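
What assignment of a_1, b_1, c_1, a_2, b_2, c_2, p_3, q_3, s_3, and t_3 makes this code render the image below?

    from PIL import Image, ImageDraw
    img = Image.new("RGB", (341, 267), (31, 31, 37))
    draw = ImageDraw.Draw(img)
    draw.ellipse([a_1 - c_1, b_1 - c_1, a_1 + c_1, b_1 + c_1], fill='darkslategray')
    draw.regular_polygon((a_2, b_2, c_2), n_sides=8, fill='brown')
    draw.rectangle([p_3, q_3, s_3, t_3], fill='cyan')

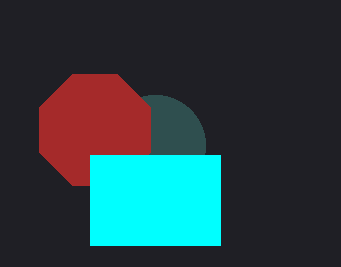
a_1 = 155, b_1 = 145, c_1 = 50, a_2 = 95, b_2 = 130, c_2 = 60, p_3 = 90, q_3 = 155, s_3 = 220, t_3 = 245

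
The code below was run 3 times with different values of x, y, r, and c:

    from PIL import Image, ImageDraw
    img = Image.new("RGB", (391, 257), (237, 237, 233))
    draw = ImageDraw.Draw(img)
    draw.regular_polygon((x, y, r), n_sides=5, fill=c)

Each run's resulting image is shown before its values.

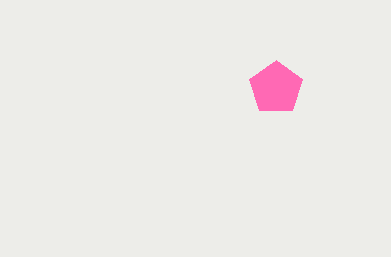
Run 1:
x = 276; y = 88; r = 28; c = 'hotpink'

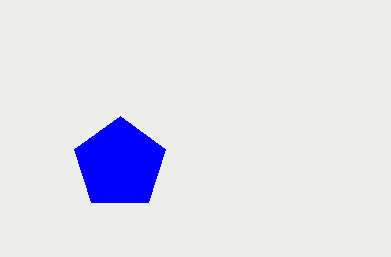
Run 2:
x = 120
y = 164
r = 48
c = 'blue'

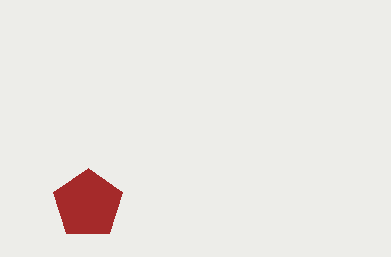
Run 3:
x = 88
y = 204
r = 36
c = 'brown'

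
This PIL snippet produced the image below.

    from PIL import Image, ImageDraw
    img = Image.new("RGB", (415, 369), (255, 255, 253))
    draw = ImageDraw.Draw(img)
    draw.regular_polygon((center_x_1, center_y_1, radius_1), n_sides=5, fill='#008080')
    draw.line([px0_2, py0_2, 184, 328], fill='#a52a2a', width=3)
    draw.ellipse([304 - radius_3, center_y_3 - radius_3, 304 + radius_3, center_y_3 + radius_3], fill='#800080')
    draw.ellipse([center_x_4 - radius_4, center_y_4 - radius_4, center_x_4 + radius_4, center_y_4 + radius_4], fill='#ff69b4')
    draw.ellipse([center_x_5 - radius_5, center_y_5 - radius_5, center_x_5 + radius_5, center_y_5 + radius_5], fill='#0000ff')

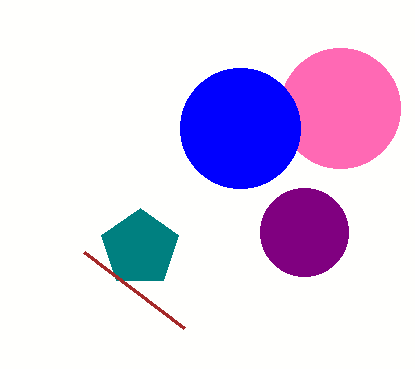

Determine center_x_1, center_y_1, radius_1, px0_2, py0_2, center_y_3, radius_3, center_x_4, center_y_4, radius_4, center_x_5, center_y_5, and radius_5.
center_x_1 = 140
center_y_1 = 248
radius_1 = 40
px0_2 = 84
py0_2 = 252
center_y_3 = 232
radius_3 = 44
center_x_4 = 340
center_y_4 = 108
radius_4 = 60
center_x_5 = 240
center_y_5 = 128
radius_5 = 60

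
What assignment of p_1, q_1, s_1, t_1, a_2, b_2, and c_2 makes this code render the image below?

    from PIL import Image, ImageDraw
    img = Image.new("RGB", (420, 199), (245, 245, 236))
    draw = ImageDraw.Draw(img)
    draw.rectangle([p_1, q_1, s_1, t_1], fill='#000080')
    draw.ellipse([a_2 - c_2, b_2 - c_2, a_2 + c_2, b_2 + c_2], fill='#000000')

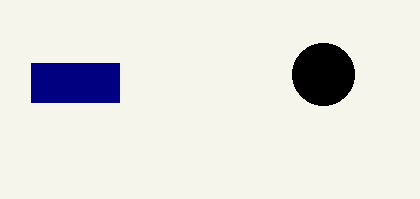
p_1 = 31
q_1 = 63
s_1 = 119
t_1 = 102
a_2 = 323
b_2 = 74
c_2 = 31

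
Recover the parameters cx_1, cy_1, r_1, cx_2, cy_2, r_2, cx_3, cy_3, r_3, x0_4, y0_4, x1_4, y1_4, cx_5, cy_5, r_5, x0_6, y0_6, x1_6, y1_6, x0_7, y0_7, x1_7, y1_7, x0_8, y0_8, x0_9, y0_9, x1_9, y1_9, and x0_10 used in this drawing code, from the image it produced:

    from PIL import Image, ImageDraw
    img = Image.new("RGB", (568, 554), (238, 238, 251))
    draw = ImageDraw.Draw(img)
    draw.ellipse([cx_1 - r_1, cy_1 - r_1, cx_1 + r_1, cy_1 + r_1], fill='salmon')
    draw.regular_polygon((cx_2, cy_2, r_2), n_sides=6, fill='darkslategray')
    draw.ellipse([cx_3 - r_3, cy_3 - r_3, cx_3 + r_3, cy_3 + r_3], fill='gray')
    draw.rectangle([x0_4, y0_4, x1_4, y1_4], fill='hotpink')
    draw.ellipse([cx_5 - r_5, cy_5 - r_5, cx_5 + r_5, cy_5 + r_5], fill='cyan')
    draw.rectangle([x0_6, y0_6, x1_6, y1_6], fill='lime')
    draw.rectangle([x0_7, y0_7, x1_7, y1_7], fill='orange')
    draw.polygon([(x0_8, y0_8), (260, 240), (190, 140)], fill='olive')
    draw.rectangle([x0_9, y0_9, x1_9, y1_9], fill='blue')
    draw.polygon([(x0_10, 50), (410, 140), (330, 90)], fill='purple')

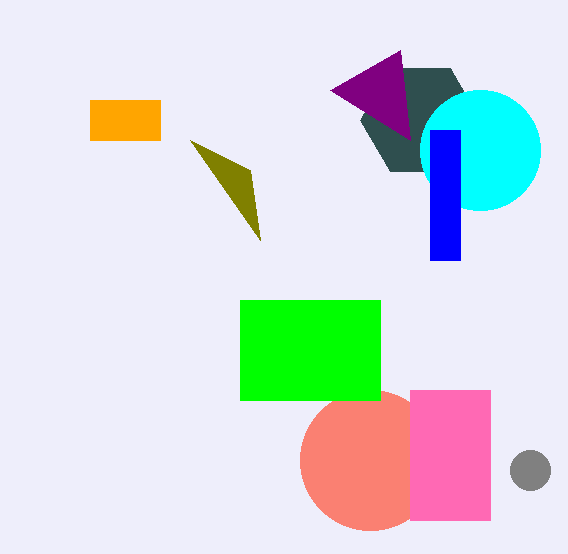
cx_1 = 370
cy_1 = 460
r_1 = 70
cx_2 = 420
cy_2 = 120
r_2 = 60
cx_3 = 530
cy_3 = 470
r_3 = 20
x0_4 = 410
y0_4 = 390
x1_4 = 490
y1_4 = 520
cx_5 = 480
cy_5 = 150
r_5 = 60
x0_6 = 240
y0_6 = 300
x1_6 = 380
y1_6 = 400
x0_7 = 90
y0_7 = 100
x1_7 = 160
y1_7 = 140
x0_8 = 250
y0_8 = 170
x0_9 = 430
y0_9 = 130
x1_9 = 460
y1_9 = 260
x0_10 = 400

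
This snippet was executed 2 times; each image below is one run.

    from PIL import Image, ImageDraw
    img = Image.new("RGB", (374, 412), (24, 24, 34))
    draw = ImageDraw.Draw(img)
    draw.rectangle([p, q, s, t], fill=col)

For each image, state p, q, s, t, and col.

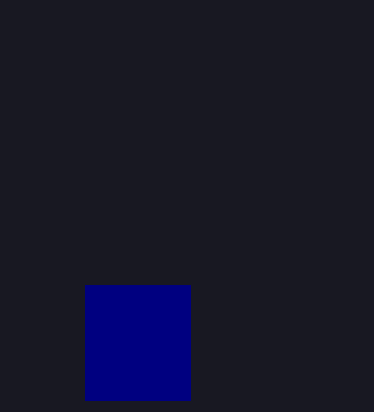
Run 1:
p = 85, q = 285, s = 190, t = 400, col = 'navy'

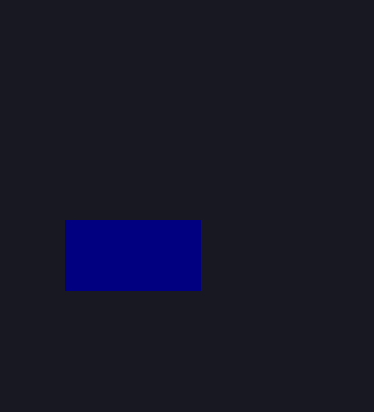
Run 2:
p = 65
q = 220
s = 200
t = 290
col = 'navy'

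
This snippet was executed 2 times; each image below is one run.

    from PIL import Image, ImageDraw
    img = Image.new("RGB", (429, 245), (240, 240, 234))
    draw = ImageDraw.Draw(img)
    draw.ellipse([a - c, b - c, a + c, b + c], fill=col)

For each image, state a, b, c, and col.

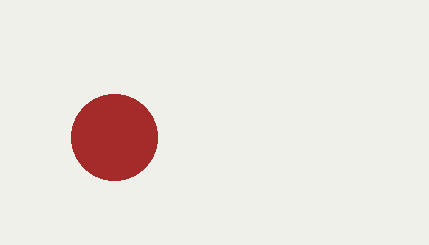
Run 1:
a = 114
b = 137
c = 43
col = 'brown'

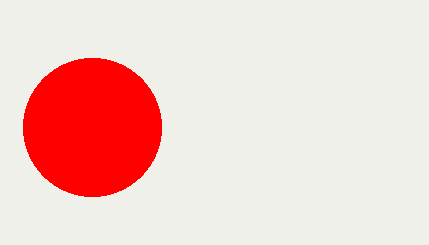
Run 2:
a = 92
b = 127
c = 69
col = 'red'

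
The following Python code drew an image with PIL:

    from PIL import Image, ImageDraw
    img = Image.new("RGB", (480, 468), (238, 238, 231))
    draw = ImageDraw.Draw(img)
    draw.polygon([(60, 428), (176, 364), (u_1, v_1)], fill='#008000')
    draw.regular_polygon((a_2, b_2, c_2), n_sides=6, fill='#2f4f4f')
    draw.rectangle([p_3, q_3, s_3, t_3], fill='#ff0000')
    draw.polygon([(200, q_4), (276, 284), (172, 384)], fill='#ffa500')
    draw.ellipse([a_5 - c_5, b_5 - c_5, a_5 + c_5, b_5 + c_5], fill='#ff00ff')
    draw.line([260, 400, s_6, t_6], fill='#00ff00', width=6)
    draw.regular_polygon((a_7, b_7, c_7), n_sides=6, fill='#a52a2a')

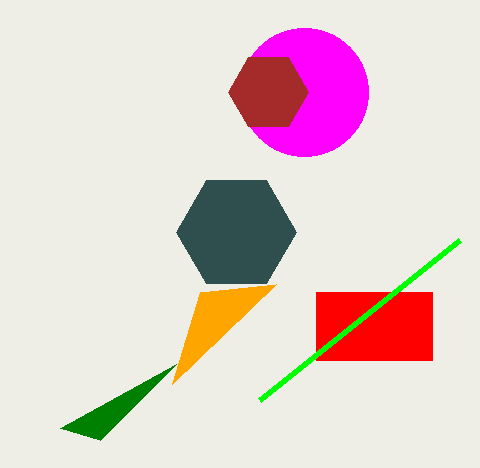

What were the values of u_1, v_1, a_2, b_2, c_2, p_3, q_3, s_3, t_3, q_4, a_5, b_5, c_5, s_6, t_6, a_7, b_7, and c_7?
u_1 = 100; v_1 = 440; a_2 = 236; b_2 = 232; c_2 = 60; p_3 = 316; q_3 = 292; s_3 = 432; t_3 = 360; q_4 = 292; a_5 = 304; b_5 = 92; c_5 = 64; s_6 = 460; t_6 = 240; a_7 = 268; b_7 = 92; c_7 = 40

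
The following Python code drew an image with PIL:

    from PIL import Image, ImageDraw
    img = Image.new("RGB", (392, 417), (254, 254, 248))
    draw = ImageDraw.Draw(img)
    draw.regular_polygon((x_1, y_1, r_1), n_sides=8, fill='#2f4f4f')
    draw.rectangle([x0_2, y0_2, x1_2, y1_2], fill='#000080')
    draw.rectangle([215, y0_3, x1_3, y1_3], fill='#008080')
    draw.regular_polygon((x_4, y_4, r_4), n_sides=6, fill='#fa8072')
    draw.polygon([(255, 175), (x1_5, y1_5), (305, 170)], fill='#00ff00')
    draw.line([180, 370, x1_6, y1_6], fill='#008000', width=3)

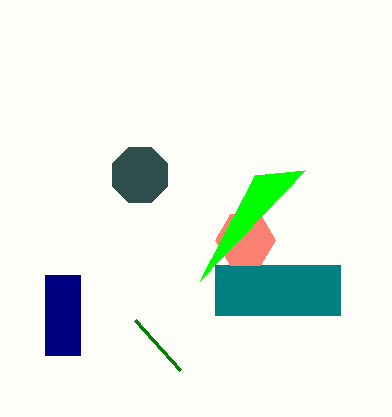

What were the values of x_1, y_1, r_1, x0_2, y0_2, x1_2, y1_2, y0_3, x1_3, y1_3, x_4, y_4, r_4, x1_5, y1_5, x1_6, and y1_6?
x_1 = 140
y_1 = 175
r_1 = 30
x0_2 = 45
y0_2 = 275
x1_2 = 80
y1_2 = 355
y0_3 = 265
x1_3 = 340
y1_3 = 315
x_4 = 245
y_4 = 240
r_4 = 30
x1_5 = 200
y1_5 = 280
x1_6 = 135
y1_6 = 320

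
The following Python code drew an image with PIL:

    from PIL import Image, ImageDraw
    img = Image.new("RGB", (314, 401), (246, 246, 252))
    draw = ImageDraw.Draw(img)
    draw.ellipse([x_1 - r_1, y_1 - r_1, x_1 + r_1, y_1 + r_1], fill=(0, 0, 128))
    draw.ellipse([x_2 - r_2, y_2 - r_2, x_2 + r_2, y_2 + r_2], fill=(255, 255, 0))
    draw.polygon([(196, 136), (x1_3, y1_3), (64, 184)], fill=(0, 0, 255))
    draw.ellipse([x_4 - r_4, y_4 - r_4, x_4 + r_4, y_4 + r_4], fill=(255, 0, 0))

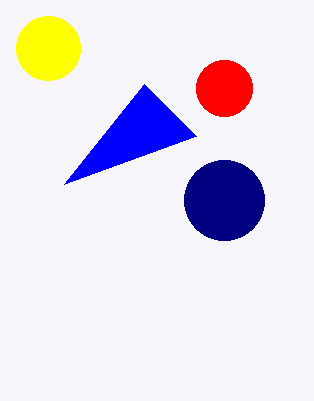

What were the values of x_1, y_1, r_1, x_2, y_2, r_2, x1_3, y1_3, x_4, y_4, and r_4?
x_1 = 224; y_1 = 200; r_1 = 40; x_2 = 48; y_2 = 48; r_2 = 32; x1_3 = 144; y1_3 = 84; x_4 = 224; y_4 = 88; r_4 = 28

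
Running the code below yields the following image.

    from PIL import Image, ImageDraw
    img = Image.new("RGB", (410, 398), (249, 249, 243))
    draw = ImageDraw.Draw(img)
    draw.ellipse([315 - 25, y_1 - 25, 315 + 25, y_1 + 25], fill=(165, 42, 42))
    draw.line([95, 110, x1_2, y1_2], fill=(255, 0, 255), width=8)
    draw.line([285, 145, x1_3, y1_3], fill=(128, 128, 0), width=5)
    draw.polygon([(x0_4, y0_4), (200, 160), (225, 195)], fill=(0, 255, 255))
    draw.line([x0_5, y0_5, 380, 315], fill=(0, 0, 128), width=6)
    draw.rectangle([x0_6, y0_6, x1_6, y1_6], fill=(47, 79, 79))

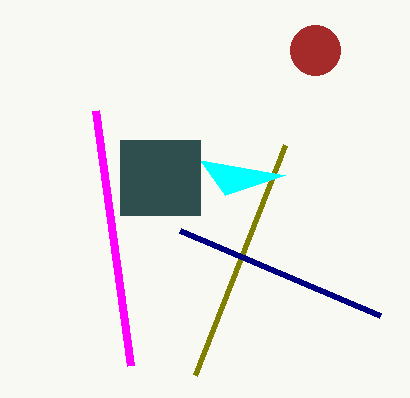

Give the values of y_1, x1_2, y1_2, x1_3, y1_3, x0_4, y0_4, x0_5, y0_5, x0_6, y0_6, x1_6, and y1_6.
y_1 = 50; x1_2 = 130; y1_2 = 365; x1_3 = 195; y1_3 = 375; x0_4 = 285; y0_4 = 175; x0_5 = 180; y0_5 = 230; x0_6 = 120; y0_6 = 140; x1_6 = 200; y1_6 = 215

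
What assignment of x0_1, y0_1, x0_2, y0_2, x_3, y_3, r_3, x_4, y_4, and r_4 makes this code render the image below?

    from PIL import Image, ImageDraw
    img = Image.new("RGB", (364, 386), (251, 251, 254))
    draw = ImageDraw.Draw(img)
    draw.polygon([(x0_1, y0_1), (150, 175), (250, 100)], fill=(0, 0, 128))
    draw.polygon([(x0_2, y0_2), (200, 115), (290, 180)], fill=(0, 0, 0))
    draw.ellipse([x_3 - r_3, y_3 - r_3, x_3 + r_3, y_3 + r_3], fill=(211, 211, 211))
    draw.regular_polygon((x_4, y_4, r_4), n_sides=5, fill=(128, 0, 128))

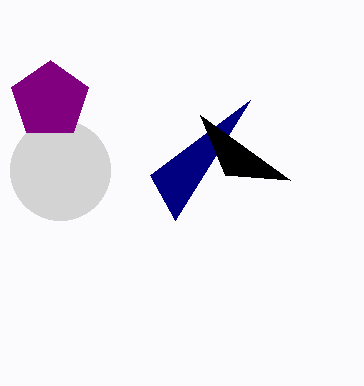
x0_1 = 175
y0_1 = 220
x0_2 = 225
y0_2 = 175
x_3 = 60
y_3 = 170
r_3 = 50
x_4 = 50
y_4 = 100
r_4 = 40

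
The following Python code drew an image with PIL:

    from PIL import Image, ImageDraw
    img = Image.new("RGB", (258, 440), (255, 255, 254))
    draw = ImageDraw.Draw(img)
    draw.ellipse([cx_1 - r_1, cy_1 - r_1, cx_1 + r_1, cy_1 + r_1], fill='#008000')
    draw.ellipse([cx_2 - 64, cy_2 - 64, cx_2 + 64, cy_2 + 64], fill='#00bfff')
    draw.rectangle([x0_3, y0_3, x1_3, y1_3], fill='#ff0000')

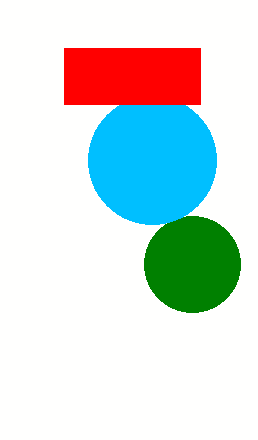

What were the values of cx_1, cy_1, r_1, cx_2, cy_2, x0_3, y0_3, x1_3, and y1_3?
cx_1 = 192, cy_1 = 264, r_1 = 48, cx_2 = 152, cy_2 = 160, x0_3 = 64, y0_3 = 48, x1_3 = 200, y1_3 = 104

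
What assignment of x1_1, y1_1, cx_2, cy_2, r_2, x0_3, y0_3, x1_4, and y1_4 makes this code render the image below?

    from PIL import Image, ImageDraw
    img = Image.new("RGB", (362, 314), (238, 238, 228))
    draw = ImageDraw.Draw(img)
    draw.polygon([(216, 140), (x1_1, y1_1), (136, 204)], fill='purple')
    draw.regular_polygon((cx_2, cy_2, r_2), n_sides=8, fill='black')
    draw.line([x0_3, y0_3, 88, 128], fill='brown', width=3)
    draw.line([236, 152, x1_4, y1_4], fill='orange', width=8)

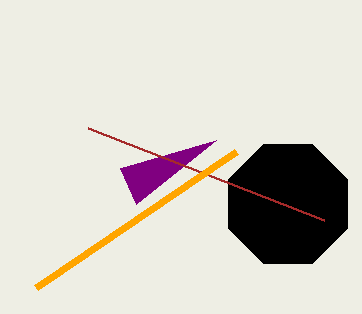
x1_1 = 120; y1_1 = 168; cx_2 = 288; cy_2 = 204; r_2 = 64; x0_3 = 324; y0_3 = 220; x1_4 = 36; y1_4 = 288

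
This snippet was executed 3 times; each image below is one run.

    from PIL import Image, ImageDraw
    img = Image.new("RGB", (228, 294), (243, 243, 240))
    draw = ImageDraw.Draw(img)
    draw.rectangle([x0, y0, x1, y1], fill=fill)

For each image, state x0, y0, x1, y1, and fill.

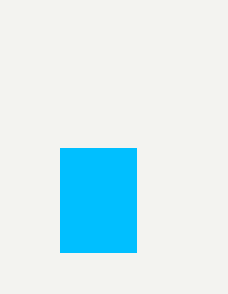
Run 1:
x0 = 60
y0 = 148
x1 = 136
y1 = 252
fill = 'deepskyblue'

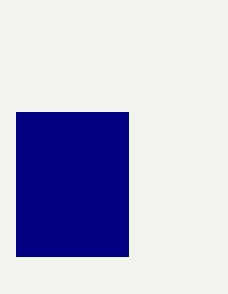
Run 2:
x0 = 16; y0 = 112; x1 = 128; y1 = 256; fill = 'navy'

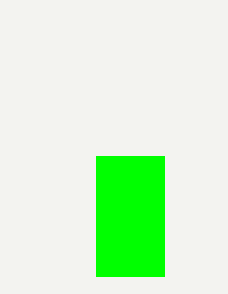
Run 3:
x0 = 96; y0 = 156; x1 = 164; y1 = 276; fill = 'lime'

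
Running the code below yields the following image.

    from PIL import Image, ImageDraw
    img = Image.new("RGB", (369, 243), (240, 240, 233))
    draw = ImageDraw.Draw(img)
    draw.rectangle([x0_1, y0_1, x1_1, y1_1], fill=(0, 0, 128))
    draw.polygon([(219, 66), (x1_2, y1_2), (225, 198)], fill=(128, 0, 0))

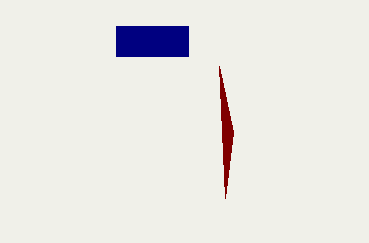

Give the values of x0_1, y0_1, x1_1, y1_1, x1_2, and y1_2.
x0_1 = 116, y0_1 = 26, x1_1 = 188, y1_1 = 56, x1_2 = 233, y1_2 = 132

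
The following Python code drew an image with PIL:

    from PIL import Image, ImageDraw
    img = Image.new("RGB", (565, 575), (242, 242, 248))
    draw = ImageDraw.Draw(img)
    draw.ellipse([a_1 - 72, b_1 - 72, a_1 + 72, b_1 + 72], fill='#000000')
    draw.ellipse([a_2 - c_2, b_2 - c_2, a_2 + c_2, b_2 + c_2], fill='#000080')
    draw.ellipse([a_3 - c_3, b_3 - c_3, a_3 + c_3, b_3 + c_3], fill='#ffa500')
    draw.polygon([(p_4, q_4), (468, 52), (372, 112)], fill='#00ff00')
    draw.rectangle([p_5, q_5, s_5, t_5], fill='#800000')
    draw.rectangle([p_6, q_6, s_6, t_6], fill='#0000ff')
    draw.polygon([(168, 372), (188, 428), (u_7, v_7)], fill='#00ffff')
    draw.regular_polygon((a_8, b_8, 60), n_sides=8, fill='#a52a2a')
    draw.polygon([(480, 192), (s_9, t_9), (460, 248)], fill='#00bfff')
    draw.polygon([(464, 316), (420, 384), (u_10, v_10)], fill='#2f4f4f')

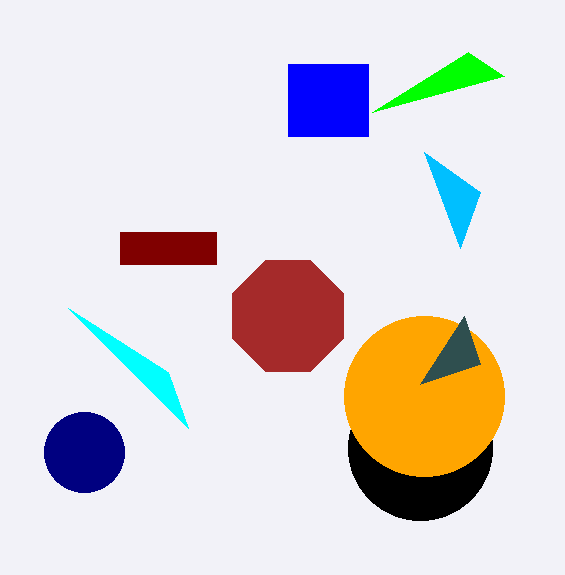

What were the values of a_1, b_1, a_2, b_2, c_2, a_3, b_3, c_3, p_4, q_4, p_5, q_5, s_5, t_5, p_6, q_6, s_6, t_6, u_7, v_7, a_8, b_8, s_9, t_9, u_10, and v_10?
a_1 = 420, b_1 = 448, a_2 = 84, b_2 = 452, c_2 = 40, a_3 = 424, b_3 = 396, c_3 = 80, p_4 = 504, q_4 = 76, p_5 = 120, q_5 = 232, s_5 = 216, t_5 = 264, p_6 = 288, q_6 = 64, s_6 = 368, t_6 = 136, u_7 = 68, v_7 = 308, a_8 = 288, b_8 = 316, s_9 = 424, t_9 = 152, u_10 = 480, v_10 = 364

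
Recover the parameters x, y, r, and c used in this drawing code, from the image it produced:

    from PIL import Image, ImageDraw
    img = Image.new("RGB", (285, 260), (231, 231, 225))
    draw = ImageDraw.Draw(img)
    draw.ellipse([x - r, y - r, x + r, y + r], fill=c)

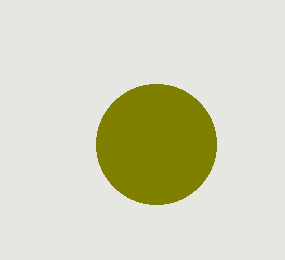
x = 156
y = 144
r = 60
c = 'olive'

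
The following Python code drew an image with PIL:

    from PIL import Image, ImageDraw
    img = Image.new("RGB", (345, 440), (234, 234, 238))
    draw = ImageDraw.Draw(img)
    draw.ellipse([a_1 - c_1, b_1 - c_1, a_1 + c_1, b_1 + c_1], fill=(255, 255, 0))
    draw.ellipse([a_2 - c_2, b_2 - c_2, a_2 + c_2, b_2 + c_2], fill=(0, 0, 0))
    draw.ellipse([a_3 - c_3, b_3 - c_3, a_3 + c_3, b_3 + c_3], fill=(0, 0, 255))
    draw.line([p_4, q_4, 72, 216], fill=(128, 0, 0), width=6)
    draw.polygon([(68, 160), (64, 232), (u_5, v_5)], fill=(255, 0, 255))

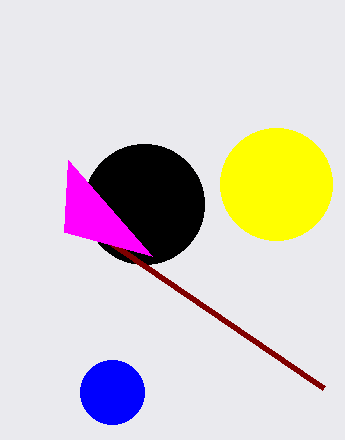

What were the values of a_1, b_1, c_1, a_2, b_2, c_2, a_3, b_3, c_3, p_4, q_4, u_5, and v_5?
a_1 = 276
b_1 = 184
c_1 = 56
a_2 = 144
b_2 = 204
c_2 = 60
a_3 = 112
b_3 = 392
c_3 = 32
p_4 = 324
q_4 = 388
u_5 = 152
v_5 = 256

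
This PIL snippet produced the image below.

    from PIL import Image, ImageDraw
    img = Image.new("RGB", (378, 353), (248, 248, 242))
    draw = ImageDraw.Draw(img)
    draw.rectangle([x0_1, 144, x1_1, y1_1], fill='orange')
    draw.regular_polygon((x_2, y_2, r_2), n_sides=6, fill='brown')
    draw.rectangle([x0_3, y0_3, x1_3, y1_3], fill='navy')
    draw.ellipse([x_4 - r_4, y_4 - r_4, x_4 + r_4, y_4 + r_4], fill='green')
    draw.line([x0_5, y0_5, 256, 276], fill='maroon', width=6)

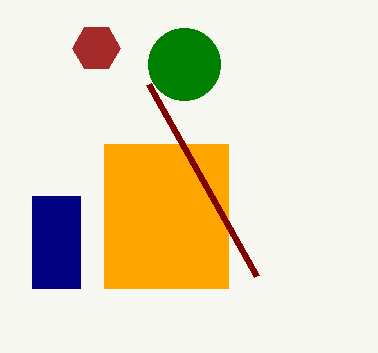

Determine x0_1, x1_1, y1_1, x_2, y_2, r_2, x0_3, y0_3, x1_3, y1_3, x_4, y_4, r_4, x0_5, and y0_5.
x0_1 = 104, x1_1 = 228, y1_1 = 288, x_2 = 96, y_2 = 48, r_2 = 24, x0_3 = 32, y0_3 = 196, x1_3 = 80, y1_3 = 288, x_4 = 184, y_4 = 64, r_4 = 36, x0_5 = 148, y0_5 = 84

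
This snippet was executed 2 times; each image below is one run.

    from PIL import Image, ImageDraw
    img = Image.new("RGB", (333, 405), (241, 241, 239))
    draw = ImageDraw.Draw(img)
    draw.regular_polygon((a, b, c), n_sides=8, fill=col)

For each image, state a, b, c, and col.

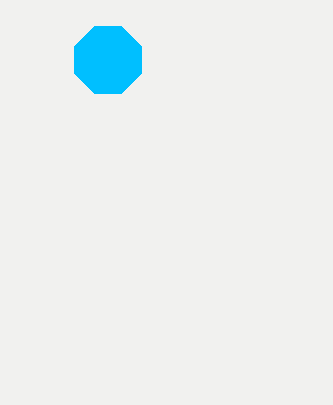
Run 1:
a = 108
b = 60
c = 36
col = 'deepskyblue'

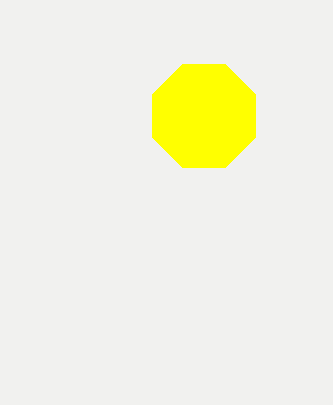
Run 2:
a = 204; b = 116; c = 56; col = 'yellow'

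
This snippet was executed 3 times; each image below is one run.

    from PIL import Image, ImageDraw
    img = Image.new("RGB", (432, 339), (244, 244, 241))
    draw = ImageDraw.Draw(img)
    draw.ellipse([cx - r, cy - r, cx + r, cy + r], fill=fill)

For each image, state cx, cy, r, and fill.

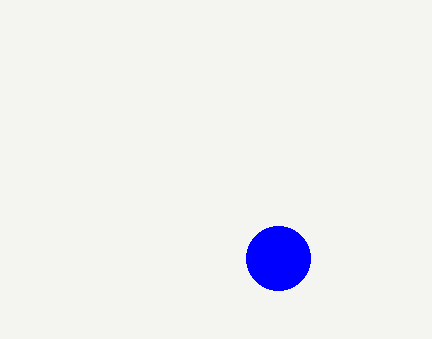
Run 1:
cx = 278, cy = 258, r = 32, fill = 'blue'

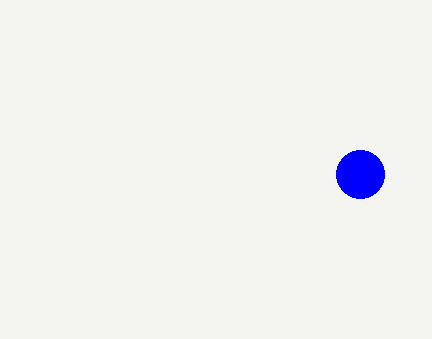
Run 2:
cx = 360, cy = 174, r = 24, fill = 'blue'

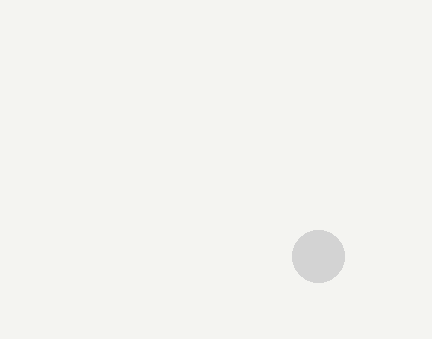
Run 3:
cx = 318, cy = 256, r = 26, fill = 'lightgray'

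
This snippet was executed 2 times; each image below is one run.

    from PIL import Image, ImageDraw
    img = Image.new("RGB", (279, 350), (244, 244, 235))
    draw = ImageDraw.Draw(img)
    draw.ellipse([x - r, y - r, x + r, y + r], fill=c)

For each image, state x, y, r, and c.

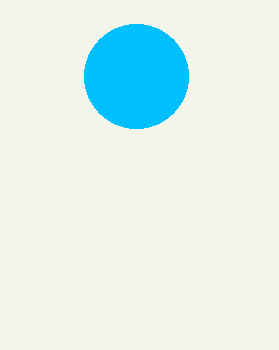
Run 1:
x = 136
y = 76
r = 52
c = 'deepskyblue'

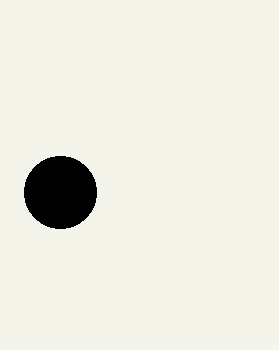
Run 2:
x = 60, y = 192, r = 36, c = 'black'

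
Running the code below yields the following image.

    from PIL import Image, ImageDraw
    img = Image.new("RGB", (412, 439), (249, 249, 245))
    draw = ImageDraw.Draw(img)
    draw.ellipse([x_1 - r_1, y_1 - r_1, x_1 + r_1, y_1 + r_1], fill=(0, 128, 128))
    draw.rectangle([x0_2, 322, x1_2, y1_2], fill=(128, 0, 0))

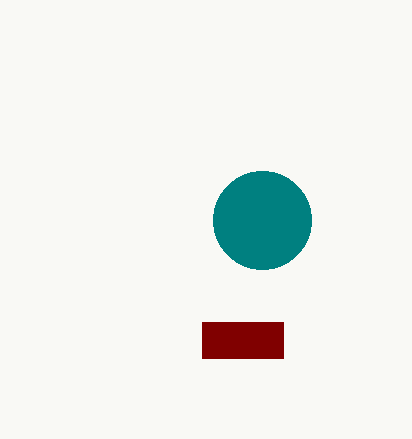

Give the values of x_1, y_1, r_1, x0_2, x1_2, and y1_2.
x_1 = 262, y_1 = 220, r_1 = 49, x0_2 = 202, x1_2 = 283, y1_2 = 358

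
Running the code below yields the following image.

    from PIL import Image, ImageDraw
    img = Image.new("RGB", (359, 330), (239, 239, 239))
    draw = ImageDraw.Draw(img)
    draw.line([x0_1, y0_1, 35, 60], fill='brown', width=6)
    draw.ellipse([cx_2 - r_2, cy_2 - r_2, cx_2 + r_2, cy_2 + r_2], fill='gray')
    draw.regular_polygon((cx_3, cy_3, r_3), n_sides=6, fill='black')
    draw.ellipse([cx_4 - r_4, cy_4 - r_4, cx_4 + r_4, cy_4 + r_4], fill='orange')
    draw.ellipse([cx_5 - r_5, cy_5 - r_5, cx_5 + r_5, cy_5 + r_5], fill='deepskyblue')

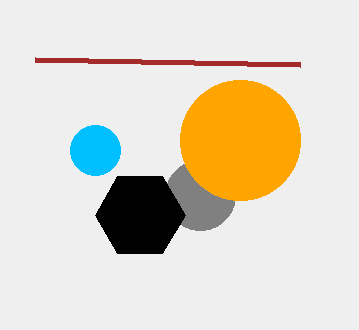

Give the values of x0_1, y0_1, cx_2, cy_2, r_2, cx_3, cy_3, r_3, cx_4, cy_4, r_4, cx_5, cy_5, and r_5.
x0_1 = 300
y0_1 = 65
cx_2 = 200
cy_2 = 195
r_2 = 35
cx_3 = 140
cy_3 = 215
r_3 = 45
cx_4 = 240
cy_4 = 140
r_4 = 60
cx_5 = 95
cy_5 = 150
r_5 = 25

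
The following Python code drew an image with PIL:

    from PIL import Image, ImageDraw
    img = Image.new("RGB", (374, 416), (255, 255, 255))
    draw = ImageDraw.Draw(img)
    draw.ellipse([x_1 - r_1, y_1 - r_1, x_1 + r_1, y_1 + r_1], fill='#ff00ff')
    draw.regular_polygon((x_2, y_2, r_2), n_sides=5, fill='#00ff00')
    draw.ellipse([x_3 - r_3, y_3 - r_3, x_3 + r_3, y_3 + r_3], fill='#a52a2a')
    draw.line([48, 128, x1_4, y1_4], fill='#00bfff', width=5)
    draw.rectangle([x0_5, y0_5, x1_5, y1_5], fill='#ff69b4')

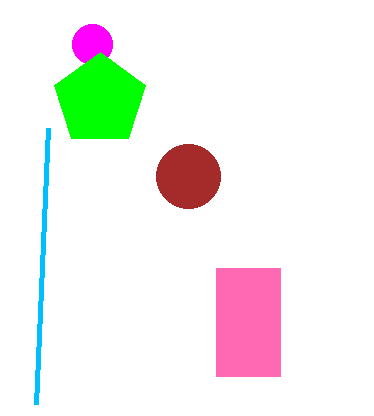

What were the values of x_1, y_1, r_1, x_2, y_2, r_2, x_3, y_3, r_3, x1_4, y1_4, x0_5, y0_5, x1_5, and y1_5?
x_1 = 92, y_1 = 44, r_1 = 20, x_2 = 100, y_2 = 100, r_2 = 48, x_3 = 188, y_3 = 176, r_3 = 32, x1_4 = 36, y1_4 = 404, x0_5 = 216, y0_5 = 268, x1_5 = 280, y1_5 = 376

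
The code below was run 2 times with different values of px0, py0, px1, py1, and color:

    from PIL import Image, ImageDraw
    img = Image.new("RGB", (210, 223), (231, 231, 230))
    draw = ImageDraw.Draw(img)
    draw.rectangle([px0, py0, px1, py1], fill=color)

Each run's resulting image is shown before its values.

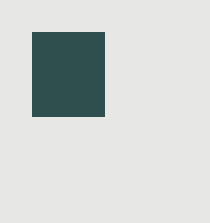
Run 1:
px0 = 32
py0 = 32
px1 = 104
py1 = 116
color = 'darkslategray'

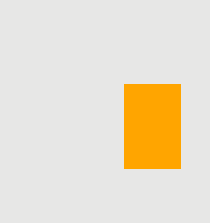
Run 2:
px0 = 124
py0 = 84
px1 = 180
py1 = 168
color = 'orange'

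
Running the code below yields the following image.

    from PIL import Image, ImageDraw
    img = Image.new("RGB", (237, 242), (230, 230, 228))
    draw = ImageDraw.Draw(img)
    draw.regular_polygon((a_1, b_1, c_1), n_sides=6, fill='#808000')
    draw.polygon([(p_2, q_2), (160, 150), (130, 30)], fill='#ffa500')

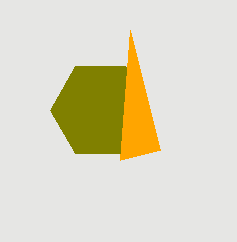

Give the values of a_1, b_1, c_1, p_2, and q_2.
a_1 = 100
b_1 = 110
c_1 = 50
p_2 = 120
q_2 = 160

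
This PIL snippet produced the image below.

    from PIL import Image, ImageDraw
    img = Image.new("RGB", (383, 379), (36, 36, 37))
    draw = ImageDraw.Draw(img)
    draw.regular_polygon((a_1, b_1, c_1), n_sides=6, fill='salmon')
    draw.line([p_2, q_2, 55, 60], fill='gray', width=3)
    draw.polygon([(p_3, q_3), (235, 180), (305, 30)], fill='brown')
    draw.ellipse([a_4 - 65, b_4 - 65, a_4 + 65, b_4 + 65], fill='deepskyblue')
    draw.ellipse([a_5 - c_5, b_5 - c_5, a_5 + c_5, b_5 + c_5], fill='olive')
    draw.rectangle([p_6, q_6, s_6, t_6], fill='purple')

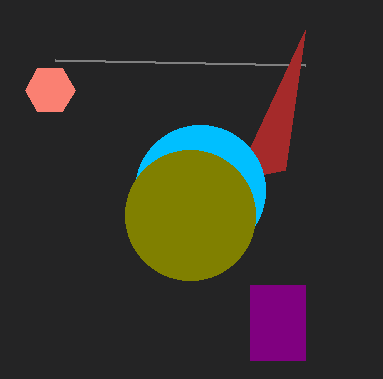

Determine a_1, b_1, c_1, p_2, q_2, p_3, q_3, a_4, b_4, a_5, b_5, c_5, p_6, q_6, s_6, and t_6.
a_1 = 50; b_1 = 90; c_1 = 25; p_2 = 305; q_2 = 65; p_3 = 285; q_3 = 170; a_4 = 200; b_4 = 190; a_5 = 190; b_5 = 215; c_5 = 65; p_6 = 250; q_6 = 285; s_6 = 305; t_6 = 360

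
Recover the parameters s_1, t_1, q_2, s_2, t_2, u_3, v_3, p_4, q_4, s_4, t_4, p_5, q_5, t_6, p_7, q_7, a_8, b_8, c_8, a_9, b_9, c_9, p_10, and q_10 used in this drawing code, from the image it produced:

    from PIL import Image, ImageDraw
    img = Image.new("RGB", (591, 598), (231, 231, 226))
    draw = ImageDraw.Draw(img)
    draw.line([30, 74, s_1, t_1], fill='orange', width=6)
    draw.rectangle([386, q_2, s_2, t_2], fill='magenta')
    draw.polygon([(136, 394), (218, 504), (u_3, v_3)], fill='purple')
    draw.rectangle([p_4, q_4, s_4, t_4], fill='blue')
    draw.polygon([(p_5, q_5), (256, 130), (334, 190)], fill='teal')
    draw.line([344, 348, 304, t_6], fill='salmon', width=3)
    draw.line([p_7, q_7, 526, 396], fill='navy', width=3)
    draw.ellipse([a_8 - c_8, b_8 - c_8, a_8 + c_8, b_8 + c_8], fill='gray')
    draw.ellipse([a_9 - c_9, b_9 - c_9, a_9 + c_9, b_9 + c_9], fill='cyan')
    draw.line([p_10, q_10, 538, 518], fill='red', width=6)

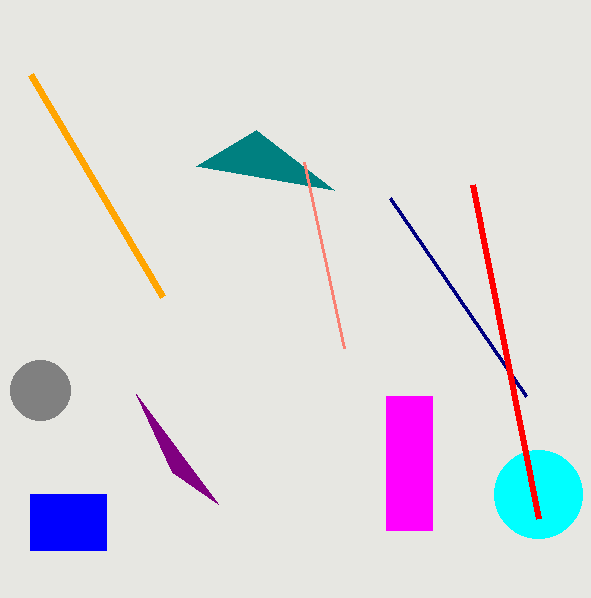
s_1 = 162
t_1 = 296
q_2 = 396
s_2 = 432
t_2 = 530
u_3 = 172
v_3 = 472
p_4 = 30
q_4 = 494
s_4 = 106
t_4 = 550
p_5 = 196
q_5 = 166
t_6 = 162
p_7 = 390
q_7 = 198
a_8 = 40
b_8 = 390
c_8 = 30
a_9 = 538
b_9 = 494
c_9 = 44
p_10 = 472
q_10 = 184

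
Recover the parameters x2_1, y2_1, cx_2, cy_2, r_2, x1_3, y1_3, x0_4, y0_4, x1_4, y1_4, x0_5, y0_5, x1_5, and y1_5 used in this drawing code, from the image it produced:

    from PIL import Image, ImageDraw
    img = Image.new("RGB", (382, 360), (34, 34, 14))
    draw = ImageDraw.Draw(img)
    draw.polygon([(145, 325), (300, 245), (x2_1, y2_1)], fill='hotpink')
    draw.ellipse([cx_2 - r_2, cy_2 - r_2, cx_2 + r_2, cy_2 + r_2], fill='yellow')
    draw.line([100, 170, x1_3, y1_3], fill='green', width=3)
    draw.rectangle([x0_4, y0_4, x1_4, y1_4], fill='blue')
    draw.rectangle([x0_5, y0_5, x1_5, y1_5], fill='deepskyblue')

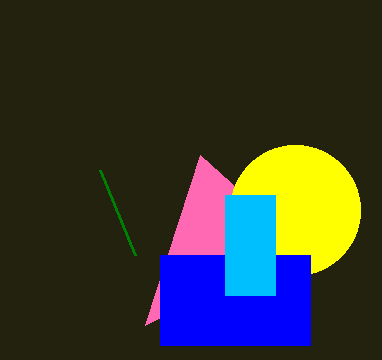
x2_1 = 200
y2_1 = 155
cx_2 = 295
cy_2 = 210
r_2 = 65
x1_3 = 135
y1_3 = 255
x0_4 = 160
y0_4 = 255
x1_4 = 310
y1_4 = 345
x0_5 = 225
y0_5 = 195
x1_5 = 275
y1_5 = 295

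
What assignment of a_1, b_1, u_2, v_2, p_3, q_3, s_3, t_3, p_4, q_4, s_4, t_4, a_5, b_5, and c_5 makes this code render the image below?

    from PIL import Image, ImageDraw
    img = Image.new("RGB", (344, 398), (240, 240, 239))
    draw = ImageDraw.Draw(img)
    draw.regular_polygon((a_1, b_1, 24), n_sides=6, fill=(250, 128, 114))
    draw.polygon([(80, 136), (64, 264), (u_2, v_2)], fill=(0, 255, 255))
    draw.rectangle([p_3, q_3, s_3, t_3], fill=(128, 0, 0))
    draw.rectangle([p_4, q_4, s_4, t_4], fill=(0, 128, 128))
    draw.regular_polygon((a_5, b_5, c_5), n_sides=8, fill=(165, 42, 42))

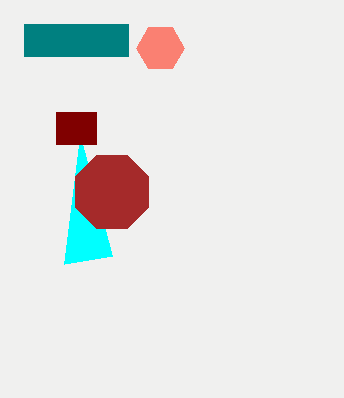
a_1 = 160; b_1 = 48; u_2 = 112; v_2 = 256; p_3 = 56; q_3 = 112; s_3 = 96; t_3 = 144; p_4 = 24; q_4 = 24; s_4 = 128; t_4 = 56; a_5 = 112; b_5 = 192; c_5 = 40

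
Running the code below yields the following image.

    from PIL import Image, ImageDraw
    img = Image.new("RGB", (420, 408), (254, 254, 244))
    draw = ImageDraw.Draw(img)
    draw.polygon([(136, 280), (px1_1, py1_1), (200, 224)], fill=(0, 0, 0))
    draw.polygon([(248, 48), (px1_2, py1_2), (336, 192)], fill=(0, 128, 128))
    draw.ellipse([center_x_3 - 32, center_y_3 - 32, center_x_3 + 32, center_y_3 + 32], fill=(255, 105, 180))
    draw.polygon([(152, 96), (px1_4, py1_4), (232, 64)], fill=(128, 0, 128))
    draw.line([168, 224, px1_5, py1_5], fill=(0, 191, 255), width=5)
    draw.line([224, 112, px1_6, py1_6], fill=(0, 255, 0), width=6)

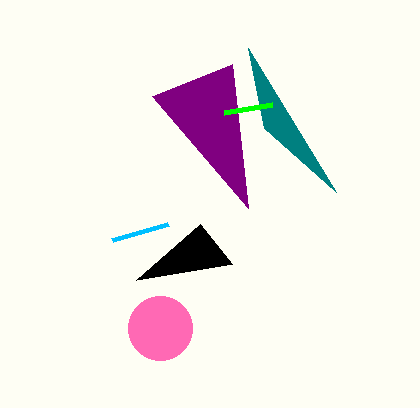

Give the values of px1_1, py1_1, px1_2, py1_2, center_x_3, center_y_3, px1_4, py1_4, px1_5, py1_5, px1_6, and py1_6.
px1_1 = 232, py1_1 = 264, px1_2 = 264, py1_2 = 128, center_x_3 = 160, center_y_3 = 328, px1_4 = 248, py1_4 = 208, px1_5 = 112, py1_5 = 240, px1_6 = 272, py1_6 = 104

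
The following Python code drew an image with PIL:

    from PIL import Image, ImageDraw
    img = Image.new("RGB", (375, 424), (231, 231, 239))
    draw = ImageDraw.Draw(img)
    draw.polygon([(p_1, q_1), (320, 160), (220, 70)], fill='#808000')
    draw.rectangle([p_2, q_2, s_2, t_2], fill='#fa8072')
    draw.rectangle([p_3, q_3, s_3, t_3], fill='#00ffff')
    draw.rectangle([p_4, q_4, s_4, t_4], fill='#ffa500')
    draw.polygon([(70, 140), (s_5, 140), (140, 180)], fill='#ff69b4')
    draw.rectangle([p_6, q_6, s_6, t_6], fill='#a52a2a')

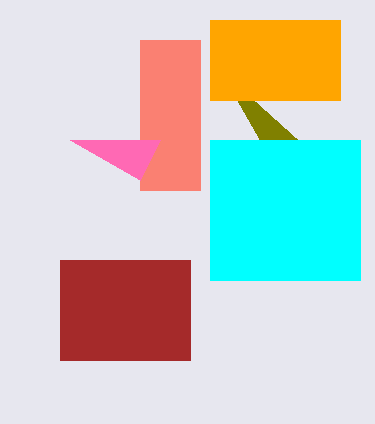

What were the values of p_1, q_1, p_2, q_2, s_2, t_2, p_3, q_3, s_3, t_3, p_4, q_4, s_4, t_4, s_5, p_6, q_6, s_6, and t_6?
p_1 = 260, q_1 = 140, p_2 = 140, q_2 = 40, s_2 = 200, t_2 = 190, p_3 = 210, q_3 = 140, s_3 = 360, t_3 = 280, p_4 = 210, q_4 = 20, s_4 = 340, t_4 = 100, s_5 = 160, p_6 = 60, q_6 = 260, s_6 = 190, t_6 = 360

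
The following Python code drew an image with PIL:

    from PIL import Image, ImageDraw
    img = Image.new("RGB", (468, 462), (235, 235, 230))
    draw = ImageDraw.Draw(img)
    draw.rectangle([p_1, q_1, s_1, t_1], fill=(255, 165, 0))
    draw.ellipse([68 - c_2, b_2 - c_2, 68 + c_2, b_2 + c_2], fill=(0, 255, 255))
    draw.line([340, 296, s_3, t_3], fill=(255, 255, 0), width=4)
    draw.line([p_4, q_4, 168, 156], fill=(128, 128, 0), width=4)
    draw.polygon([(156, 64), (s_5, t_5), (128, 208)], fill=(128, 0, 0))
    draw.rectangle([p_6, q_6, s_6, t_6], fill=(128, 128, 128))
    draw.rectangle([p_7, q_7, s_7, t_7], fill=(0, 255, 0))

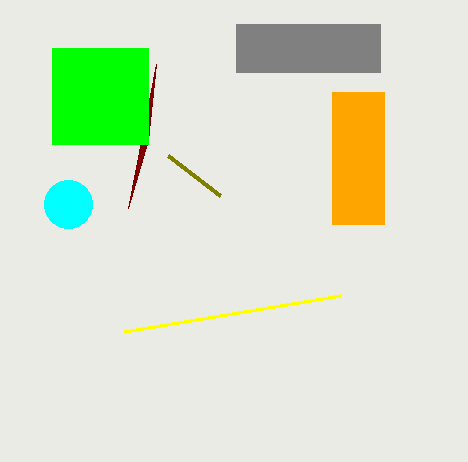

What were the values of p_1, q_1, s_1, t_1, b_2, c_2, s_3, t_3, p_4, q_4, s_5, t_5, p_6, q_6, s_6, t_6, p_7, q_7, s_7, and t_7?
p_1 = 332
q_1 = 92
s_1 = 384
t_1 = 224
b_2 = 204
c_2 = 24
s_3 = 124
t_3 = 332
p_4 = 220
q_4 = 196
s_5 = 148
t_5 = 140
p_6 = 236
q_6 = 24
s_6 = 380
t_6 = 72
p_7 = 52
q_7 = 48
s_7 = 148
t_7 = 144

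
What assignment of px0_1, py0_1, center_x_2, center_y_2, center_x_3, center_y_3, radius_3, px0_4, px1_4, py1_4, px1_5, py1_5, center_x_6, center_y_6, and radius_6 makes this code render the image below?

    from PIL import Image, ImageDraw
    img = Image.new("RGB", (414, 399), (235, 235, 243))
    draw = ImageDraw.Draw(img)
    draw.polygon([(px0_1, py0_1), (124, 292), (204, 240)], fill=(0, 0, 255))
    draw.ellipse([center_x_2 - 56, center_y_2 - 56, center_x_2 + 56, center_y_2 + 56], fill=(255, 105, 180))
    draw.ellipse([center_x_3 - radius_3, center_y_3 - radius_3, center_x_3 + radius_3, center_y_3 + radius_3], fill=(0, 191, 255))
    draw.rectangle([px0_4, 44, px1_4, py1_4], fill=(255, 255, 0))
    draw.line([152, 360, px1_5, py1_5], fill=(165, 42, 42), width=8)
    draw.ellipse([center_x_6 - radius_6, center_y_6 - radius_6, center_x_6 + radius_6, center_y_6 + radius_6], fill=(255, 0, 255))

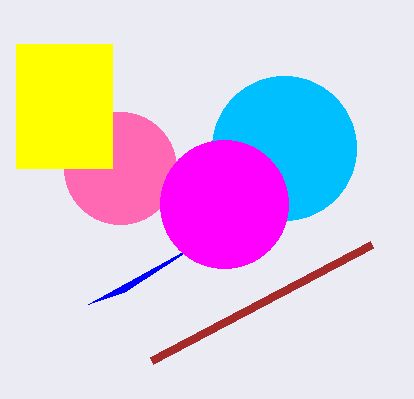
px0_1 = 88, py0_1 = 304, center_x_2 = 120, center_y_2 = 168, center_x_3 = 284, center_y_3 = 148, radius_3 = 72, px0_4 = 16, px1_4 = 112, py1_4 = 168, px1_5 = 372, py1_5 = 244, center_x_6 = 224, center_y_6 = 204, radius_6 = 64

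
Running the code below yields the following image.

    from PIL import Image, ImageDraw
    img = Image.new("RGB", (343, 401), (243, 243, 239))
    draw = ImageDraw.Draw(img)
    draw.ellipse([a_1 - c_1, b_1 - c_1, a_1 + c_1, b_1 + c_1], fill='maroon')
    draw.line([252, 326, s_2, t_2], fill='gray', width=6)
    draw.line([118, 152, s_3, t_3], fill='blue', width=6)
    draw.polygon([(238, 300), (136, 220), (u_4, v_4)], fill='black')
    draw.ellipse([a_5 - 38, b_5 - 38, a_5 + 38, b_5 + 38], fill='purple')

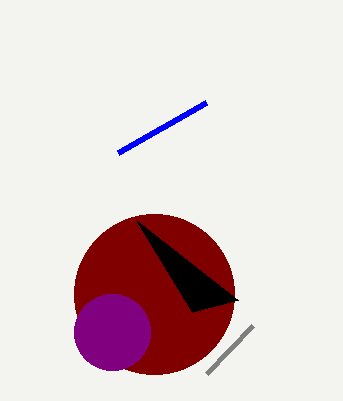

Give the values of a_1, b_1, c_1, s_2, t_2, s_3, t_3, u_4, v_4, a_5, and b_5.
a_1 = 154, b_1 = 294, c_1 = 80, s_2 = 206, t_2 = 374, s_3 = 206, t_3 = 102, u_4 = 192, v_4 = 312, a_5 = 112, b_5 = 332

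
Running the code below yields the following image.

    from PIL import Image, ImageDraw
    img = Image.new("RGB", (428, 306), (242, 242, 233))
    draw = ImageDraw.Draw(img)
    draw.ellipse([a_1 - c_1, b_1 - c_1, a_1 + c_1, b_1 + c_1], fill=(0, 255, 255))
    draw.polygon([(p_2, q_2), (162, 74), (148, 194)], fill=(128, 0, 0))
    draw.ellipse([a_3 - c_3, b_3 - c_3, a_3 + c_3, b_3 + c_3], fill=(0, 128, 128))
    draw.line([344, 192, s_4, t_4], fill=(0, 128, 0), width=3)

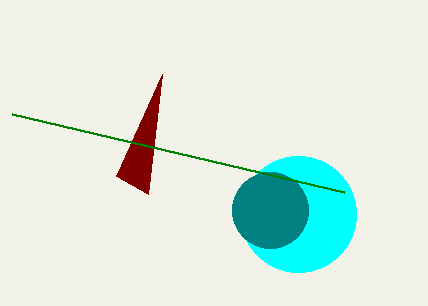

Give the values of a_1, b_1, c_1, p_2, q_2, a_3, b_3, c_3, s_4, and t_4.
a_1 = 298
b_1 = 214
c_1 = 58
p_2 = 116
q_2 = 176
a_3 = 270
b_3 = 210
c_3 = 38
s_4 = 12
t_4 = 114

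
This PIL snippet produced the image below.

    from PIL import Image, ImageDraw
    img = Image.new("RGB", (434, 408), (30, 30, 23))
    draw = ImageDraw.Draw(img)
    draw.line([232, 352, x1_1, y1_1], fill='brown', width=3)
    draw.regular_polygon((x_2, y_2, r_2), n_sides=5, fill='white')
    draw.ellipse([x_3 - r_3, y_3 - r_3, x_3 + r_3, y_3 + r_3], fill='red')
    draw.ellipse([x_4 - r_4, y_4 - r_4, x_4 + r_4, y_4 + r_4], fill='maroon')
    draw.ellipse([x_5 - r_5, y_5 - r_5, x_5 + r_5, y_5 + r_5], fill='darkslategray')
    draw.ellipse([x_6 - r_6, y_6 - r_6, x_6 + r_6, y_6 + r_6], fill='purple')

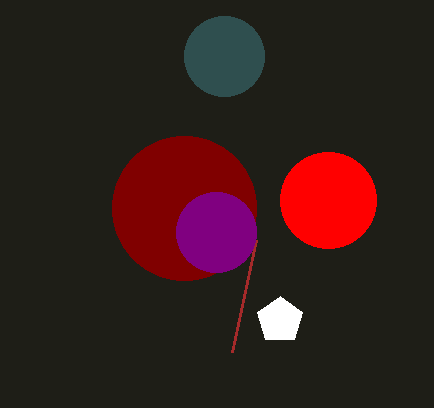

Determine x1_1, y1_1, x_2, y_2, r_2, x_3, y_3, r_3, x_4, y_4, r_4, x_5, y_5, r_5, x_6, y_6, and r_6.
x1_1 = 256
y1_1 = 240
x_2 = 280
y_2 = 320
r_2 = 24
x_3 = 328
y_3 = 200
r_3 = 48
x_4 = 184
y_4 = 208
r_4 = 72
x_5 = 224
y_5 = 56
r_5 = 40
x_6 = 216
y_6 = 232
r_6 = 40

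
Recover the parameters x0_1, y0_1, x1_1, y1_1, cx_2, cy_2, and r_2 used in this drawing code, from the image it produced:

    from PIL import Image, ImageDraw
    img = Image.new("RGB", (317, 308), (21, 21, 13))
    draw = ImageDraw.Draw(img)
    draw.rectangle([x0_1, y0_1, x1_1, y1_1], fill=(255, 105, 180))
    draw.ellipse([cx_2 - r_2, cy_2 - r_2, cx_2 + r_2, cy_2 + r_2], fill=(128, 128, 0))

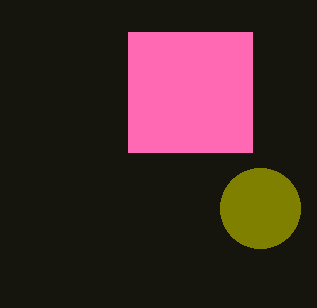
x0_1 = 128
y0_1 = 32
x1_1 = 252
y1_1 = 152
cx_2 = 260
cy_2 = 208
r_2 = 40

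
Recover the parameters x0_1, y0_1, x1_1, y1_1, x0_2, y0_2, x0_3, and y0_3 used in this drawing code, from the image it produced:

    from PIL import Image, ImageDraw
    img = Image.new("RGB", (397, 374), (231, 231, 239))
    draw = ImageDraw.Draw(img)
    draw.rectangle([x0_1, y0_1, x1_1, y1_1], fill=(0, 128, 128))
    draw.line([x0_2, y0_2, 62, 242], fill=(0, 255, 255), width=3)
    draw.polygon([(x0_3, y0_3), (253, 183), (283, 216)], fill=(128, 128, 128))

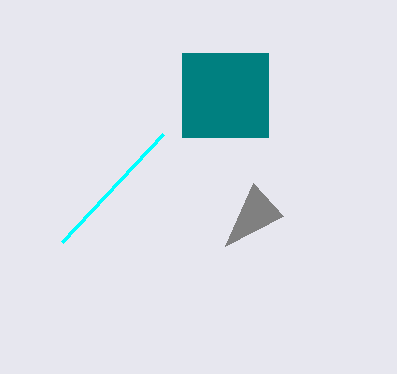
x0_1 = 182
y0_1 = 53
x1_1 = 268
y1_1 = 137
x0_2 = 163
y0_2 = 134
x0_3 = 225
y0_3 = 246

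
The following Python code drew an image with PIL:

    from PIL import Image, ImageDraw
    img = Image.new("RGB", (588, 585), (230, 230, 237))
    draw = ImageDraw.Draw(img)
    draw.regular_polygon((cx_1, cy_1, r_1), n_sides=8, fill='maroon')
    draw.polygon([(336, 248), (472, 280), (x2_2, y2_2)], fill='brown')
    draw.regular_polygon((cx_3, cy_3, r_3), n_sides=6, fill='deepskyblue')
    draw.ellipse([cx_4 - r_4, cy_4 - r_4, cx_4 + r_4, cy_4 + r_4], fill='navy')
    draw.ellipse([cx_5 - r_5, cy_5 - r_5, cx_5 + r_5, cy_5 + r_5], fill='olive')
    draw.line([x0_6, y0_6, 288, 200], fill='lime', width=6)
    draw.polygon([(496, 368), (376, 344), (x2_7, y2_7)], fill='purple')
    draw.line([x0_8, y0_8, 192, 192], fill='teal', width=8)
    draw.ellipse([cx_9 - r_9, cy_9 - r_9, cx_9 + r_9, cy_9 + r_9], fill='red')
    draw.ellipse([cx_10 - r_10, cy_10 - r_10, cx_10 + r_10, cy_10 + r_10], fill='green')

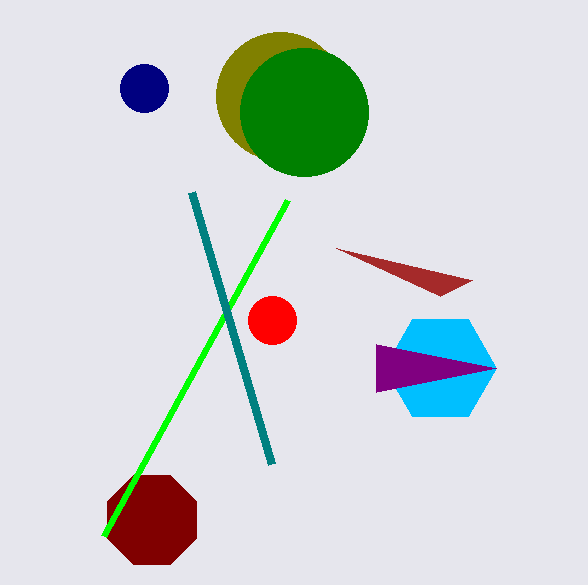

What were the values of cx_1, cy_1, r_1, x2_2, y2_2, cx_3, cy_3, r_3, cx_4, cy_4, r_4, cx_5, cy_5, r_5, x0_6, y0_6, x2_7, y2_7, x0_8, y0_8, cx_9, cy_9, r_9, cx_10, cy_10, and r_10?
cx_1 = 152, cy_1 = 520, r_1 = 48, x2_2 = 440, y2_2 = 296, cx_3 = 440, cy_3 = 368, r_3 = 56, cx_4 = 144, cy_4 = 88, r_4 = 24, cx_5 = 280, cy_5 = 96, r_5 = 64, x0_6 = 104, y0_6 = 536, x2_7 = 376, y2_7 = 392, x0_8 = 272, y0_8 = 464, cx_9 = 272, cy_9 = 320, r_9 = 24, cx_10 = 304, cy_10 = 112, r_10 = 64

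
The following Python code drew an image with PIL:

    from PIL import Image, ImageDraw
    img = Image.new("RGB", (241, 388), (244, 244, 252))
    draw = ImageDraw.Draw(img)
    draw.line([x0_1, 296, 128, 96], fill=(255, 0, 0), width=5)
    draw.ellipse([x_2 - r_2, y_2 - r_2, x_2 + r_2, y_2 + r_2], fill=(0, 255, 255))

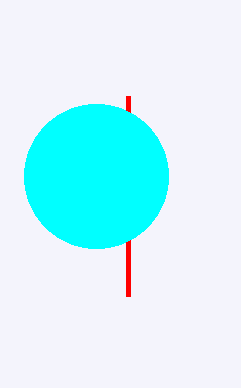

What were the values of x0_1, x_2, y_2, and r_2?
x0_1 = 128, x_2 = 96, y_2 = 176, r_2 = 72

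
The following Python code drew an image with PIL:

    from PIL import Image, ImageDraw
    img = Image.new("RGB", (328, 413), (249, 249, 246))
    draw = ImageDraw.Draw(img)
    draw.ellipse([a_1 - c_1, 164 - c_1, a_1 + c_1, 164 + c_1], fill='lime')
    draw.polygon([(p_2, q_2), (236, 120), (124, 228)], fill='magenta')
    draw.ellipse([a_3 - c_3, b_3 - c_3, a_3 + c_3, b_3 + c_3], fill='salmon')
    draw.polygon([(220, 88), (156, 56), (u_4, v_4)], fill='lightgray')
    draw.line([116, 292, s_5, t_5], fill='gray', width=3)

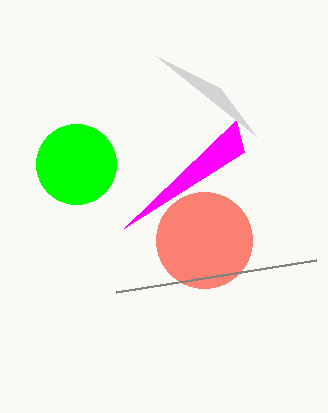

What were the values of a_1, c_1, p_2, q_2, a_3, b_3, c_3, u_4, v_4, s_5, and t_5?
a_1 = 76
c_1 = 40
p_2 = 244
q_2 = 152
a_3 = 204
b_3 = 240
c_3 = 48
u_4 = 256
v_4 = 136
s_5 = 316
t_5 = 260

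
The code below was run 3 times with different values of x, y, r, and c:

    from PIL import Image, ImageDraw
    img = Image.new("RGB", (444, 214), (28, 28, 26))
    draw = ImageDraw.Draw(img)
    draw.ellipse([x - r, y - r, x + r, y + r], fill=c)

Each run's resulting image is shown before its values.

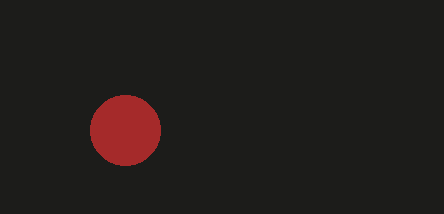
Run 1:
x = 125, y = 130, r = 35, c = 'brown'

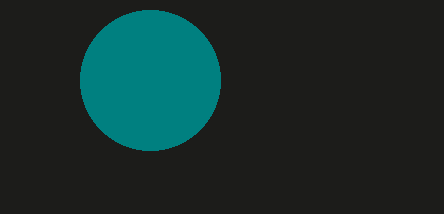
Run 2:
x = 150, y = 80, r = 70, c = 'teal'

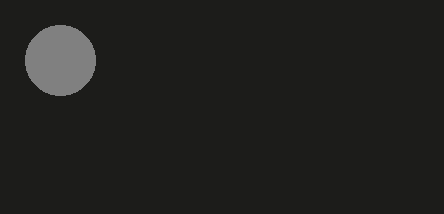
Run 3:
x = 60
y = 60
r = 35
c = 'gray'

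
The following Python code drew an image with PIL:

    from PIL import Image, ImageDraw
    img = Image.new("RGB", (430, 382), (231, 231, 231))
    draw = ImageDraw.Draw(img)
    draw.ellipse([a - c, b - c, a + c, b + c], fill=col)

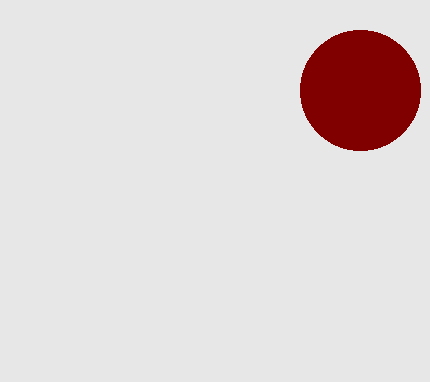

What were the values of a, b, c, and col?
a = 360
b = 90
c = 60
col = 'maroon'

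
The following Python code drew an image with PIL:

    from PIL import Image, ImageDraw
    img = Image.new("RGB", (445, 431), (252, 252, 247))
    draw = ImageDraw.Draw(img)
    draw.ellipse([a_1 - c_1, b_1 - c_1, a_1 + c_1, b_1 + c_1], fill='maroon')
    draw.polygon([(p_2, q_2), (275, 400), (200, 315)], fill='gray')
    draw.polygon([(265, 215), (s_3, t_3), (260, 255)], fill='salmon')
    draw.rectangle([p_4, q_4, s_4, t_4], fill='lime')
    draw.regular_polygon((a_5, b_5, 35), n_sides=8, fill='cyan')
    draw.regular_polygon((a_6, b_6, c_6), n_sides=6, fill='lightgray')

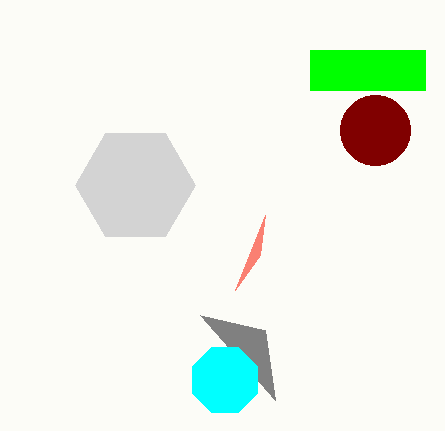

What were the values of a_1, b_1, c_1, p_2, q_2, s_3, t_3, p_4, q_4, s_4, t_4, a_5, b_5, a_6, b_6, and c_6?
a_1 = 375, b_1 = 130, c_1 = 35, p_2 = 265, q_2 = 330, s_3 = 235, t_3 = 290, p_4 = 310, q_4 = 50, s_4 = 425, t_4 = 90, a_5 = 225, b_5 = 380, a_6 = 135, b_6 = 185, c_6 = 60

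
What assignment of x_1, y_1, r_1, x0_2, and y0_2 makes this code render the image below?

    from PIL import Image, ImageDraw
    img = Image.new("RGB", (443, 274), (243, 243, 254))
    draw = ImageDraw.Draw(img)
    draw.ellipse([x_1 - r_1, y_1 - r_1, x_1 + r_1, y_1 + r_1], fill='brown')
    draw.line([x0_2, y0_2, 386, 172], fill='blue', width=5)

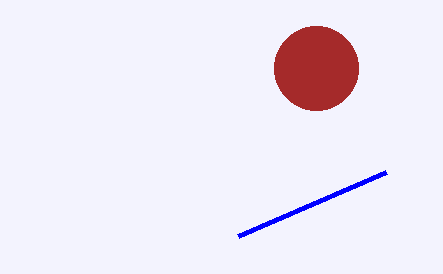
x_1 = 316
y_1 = 68
r_1 = 42
x0_2 = 238
y0_2 = 236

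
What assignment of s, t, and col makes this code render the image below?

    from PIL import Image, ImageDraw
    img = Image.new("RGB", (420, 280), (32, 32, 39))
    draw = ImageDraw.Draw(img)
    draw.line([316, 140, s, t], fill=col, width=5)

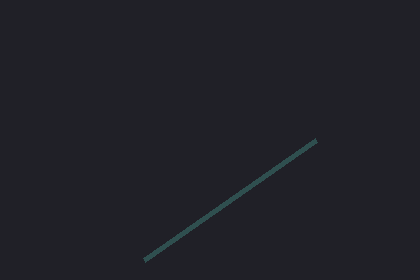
s = 144; t = 260; col = 'darkslategray'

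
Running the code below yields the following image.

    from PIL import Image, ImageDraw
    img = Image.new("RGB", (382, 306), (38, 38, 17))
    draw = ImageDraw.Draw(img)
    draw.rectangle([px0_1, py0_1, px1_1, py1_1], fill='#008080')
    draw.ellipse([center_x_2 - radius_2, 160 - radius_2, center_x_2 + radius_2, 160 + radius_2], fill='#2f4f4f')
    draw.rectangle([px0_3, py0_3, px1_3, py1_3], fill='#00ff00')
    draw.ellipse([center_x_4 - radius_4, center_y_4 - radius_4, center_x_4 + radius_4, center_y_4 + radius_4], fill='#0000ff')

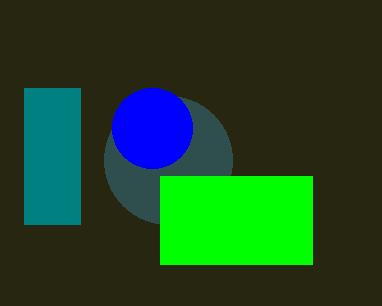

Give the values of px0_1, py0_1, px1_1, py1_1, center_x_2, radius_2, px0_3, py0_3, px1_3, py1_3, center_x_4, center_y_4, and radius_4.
px0_1 = 24, py0_1 = 88, px1_1 = 80, py1_1 = 224, center_x_2 = 168, radius_2 = 64, px0_3 = 160, py0_3 = 176, px1_3 = 312, py1_3 = 264, center_x_4 = 152, center_y_4 = 128, radius_4 = 40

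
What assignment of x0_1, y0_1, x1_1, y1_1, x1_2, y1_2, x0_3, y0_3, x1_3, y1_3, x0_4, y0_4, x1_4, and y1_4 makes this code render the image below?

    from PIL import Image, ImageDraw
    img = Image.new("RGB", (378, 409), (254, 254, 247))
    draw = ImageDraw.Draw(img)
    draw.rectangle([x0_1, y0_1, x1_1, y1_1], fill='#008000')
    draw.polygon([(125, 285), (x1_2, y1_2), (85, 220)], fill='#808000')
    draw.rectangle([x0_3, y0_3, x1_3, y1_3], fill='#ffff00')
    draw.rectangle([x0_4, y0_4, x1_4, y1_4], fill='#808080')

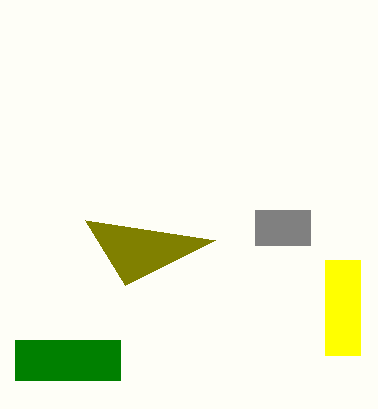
x0_1 = 15, y0_1 = 340, x1_1 = 120, y1_1 = 380, x1_2 = 215, y1_2 = 240, x0_3 = 325, y0_3 = 260, x1_3 = 360, y1_3 = 355, x0_4 = 255, y0_4 = 210, x1_4 = 310, y1_4 = 245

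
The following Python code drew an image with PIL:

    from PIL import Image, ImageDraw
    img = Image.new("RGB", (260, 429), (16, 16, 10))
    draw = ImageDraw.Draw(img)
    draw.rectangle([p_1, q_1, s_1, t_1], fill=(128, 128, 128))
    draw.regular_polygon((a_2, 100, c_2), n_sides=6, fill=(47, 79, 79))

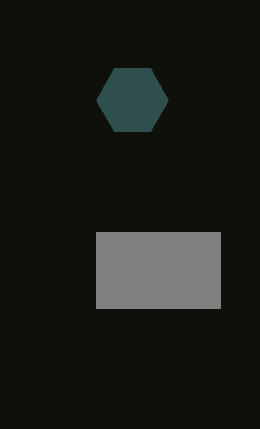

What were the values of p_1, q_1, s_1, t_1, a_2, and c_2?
p_1 = 96; q_1 = 232; s_1 = 220; t_1 = 308; a_2 = 132; c_2 = 36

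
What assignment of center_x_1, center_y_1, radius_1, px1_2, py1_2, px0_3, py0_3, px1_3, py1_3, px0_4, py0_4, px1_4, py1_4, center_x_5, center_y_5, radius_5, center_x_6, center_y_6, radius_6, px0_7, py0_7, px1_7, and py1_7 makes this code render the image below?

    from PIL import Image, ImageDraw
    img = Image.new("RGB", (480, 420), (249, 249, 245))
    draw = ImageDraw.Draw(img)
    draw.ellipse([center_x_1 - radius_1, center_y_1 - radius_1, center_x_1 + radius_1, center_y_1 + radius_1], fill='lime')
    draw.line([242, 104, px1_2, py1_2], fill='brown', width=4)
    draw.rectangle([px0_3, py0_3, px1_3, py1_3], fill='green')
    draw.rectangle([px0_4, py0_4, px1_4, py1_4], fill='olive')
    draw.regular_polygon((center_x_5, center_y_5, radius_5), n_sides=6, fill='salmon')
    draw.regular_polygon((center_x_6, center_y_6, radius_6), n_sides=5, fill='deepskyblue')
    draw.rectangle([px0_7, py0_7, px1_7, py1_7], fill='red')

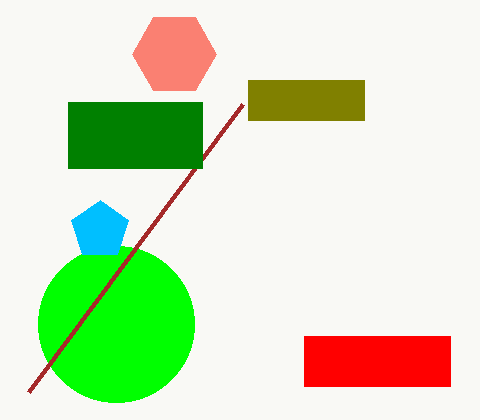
center_x_1 = 116; center_y_1 = 324; radius_1 = 78; px1_2 = 28; py1_2 = 392; px0_3 = 68; py0_3 = 102; px1_3 = 202; py1_3 = 168; px0_4 = 248; py0_4 = 80; px1_4 = 364; py1_4 = 120; center_x_5 = 174; center_y_5 = 54; radius_5 = 42; center_x_6 = 100; center_y_6 = 230; radius_6 = 30; px0_7 = 304; py0_7 = 336; px1_7 = 450; py1_7 = 386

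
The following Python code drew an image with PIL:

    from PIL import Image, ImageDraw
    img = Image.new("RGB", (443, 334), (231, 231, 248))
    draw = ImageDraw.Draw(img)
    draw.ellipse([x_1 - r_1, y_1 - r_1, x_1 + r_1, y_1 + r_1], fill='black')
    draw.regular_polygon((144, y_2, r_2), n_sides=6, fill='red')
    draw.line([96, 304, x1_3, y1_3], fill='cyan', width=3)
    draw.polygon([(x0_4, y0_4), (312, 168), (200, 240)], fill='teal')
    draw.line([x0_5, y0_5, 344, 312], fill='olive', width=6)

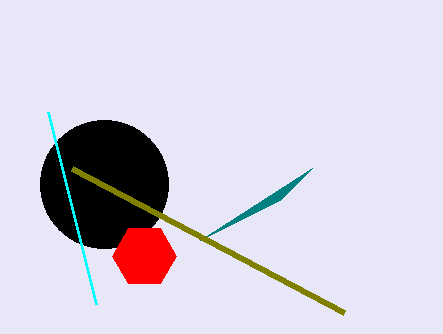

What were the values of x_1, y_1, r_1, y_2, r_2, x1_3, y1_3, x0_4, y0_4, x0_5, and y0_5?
x_1 = 104, y_1 = 184, r_1 = 64, y_2 = 256, r_2 = 32, x1_3 = 48, y1_3 = 112, x0_4 = 280, y0_4 = 200, x0_5 = 72, y0_5 = 168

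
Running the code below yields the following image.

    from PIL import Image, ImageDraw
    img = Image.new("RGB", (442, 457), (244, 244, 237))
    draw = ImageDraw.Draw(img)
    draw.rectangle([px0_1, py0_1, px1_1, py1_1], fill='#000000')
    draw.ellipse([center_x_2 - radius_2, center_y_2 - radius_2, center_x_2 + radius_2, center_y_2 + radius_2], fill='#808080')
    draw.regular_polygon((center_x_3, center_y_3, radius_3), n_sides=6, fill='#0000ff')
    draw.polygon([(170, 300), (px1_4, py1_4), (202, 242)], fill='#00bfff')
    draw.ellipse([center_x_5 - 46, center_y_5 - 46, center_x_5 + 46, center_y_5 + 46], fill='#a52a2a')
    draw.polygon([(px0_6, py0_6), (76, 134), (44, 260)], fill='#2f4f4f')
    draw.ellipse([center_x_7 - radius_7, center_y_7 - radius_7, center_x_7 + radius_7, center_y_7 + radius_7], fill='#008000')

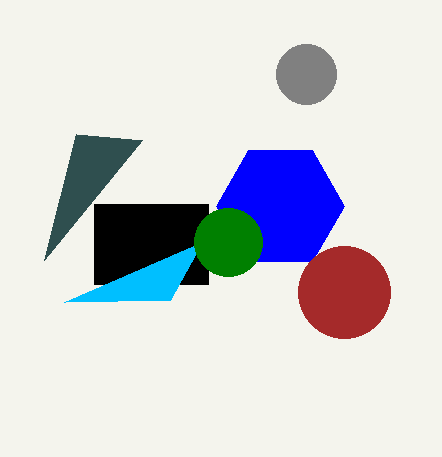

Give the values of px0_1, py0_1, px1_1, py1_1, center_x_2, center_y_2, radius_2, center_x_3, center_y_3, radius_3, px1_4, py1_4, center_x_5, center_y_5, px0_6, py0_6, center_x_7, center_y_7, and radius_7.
px0_1 = 94; py0_1 = 204; px1_1 = 208; py1_1 = 284; center_x_2 = 306; center_y_2 = 74; radius_2 = 30; center_x_3 = 280; center_y_3 = 206; radius_3 = 64; px1_4 = 64; py1_4 = 302; center_x_5 = 344; center_y_5 = 292; px0_6 = 142; py0_6 = 140; center_x_7 = 228; center_y_7 = 242; radius_7 = 34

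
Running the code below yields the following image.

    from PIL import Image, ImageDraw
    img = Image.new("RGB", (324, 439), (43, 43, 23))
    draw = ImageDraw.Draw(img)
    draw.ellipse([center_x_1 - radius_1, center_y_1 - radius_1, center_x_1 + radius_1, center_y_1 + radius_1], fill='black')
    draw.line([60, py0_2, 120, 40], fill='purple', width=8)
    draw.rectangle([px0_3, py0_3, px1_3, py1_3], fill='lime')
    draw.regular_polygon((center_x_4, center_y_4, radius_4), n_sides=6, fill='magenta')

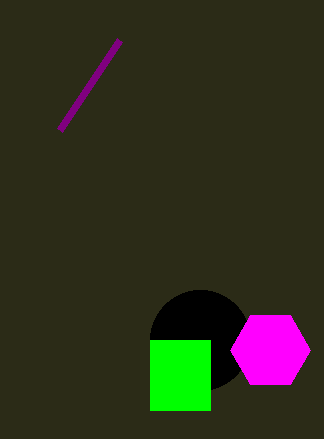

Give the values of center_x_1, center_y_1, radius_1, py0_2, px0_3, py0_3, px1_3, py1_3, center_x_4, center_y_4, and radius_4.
center_x_1 = 200; center_y_1 = 340; radius_1 = 50; py0_2 = 130; px0_3 = 150; py0_3 = 340; px1_3 = 210; py1_3 = 410; center_x_4 = 270; center_y_4 = 350; radius_4 = 40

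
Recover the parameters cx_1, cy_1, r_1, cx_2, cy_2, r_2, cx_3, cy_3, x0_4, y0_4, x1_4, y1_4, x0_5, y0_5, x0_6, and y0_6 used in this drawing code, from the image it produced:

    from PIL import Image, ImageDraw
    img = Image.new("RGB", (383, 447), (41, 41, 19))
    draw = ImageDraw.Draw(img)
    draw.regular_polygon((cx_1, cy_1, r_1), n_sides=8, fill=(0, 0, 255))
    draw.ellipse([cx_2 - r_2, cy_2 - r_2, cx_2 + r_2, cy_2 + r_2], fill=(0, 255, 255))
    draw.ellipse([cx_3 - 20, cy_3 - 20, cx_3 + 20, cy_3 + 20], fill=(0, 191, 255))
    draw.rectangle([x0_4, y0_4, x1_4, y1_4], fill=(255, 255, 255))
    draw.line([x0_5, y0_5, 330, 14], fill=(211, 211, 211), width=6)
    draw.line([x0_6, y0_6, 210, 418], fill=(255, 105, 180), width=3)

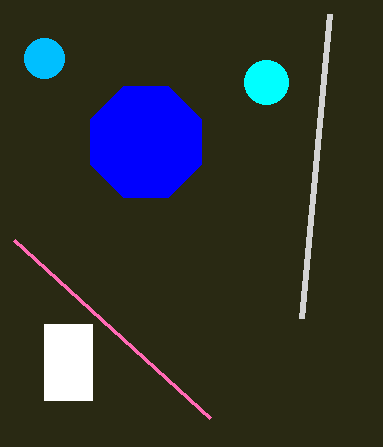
cx_1 = 146, cy_1 = 142, r_1 = 60, cx_2 = 266, cy_2 = 82, r_2 = 22, cx_3 = 44, cy_3 = 58, x0_4 = 44, y0_4 = 324, x1_4 = 92, y1_4 = 400, x0_5 = 302, y0_5 = 318, x0_6 = 14, y0_6 = 240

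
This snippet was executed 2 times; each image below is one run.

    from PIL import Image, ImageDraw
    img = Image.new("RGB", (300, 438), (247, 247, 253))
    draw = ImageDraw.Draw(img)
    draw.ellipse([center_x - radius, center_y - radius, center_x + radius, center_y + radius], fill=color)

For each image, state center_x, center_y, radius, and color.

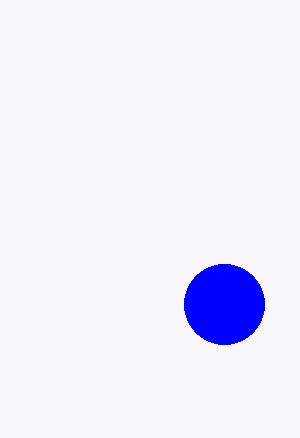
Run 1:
center_x = 224; center_y = 304; radius = 40; color = 'blue'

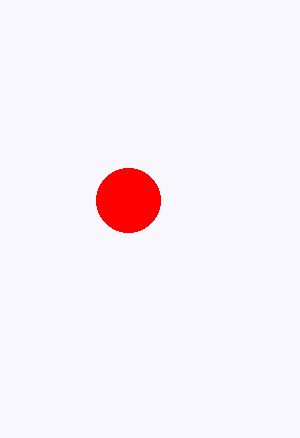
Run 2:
center_x = 128
center_y = 200
radius = 32
color = 'red'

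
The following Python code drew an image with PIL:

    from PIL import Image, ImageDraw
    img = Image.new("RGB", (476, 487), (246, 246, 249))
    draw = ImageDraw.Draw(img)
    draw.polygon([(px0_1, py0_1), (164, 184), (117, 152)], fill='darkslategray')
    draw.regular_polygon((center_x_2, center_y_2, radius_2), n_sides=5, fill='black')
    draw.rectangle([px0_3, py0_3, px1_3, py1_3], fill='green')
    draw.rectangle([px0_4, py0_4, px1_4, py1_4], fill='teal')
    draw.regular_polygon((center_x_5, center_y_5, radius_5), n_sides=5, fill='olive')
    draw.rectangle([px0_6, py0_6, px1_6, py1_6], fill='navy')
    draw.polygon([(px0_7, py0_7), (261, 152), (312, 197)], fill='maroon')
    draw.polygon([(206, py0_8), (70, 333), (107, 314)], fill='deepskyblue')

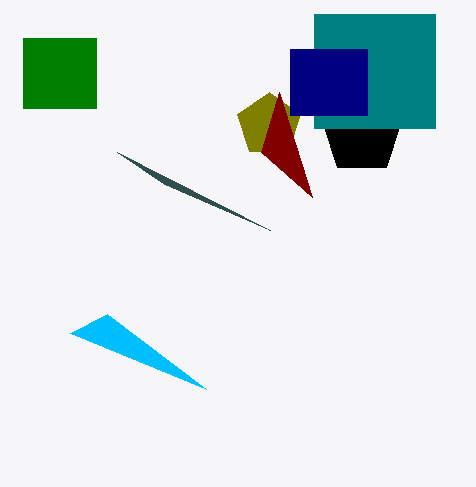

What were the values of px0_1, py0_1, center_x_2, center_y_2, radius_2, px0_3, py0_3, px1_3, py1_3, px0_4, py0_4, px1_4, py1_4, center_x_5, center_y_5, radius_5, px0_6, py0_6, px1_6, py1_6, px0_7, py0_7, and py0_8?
px0_1 = 270; py0_1 = 230; center_x_2 = 362; center_y_2 = 134; radius_2 = 42; px0_3 = 23; py0_3 = 38; px1_3 = 96; py1_3 = 108; px0_4 = 314; py0_4 = 14; px1_4 = 435; py1_4 = 128; center_x_5 = 269; center_y_5 = 125; radius_5 = 33; px0_6 = 290; py0_6 = 49; px1_6 = 367; py1_6 = 115; px0_7 = 279; py0_7 = 92; py0_8 = 389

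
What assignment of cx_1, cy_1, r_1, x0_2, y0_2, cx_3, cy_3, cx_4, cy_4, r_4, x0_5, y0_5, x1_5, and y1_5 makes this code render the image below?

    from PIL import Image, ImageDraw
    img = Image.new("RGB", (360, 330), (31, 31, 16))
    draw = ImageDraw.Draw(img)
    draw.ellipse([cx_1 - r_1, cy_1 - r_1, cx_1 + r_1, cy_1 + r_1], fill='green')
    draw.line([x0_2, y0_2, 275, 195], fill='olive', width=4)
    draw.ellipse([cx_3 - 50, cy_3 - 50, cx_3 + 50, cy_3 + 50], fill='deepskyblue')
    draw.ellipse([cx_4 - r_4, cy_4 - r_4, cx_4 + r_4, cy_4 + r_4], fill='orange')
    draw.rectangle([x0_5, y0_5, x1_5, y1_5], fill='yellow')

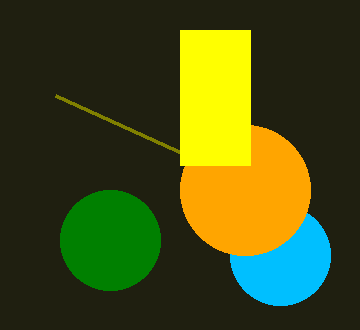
cx_1 = 110, cy_1 = 240, r_1 = 50, x0_2 = 55, y0_2 = 95, cx_3 = 280, cy_3 = 255, cx_4 = 245, cy_4 = 190, r_4 = 65, x0_5 = 180, y0_5 = 30, x1_5 = 250, y1_5 = 165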